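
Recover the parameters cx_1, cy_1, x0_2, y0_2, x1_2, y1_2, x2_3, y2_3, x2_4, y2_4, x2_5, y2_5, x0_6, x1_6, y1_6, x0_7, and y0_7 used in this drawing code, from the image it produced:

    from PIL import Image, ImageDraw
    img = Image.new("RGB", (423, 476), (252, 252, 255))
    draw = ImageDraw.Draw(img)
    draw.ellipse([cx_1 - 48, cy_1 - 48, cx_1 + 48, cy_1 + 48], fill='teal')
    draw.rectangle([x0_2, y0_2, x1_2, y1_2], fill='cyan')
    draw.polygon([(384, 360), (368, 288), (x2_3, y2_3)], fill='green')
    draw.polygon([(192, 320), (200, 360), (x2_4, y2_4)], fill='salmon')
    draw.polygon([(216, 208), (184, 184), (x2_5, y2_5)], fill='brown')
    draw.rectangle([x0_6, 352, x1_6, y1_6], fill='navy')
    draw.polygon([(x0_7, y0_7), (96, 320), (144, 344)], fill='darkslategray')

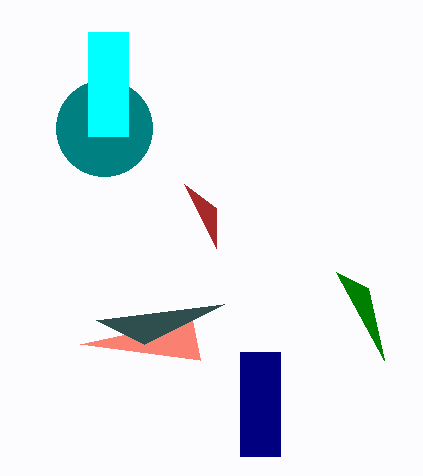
cx_1 = 104; cy_1 = 128; x0_2 = 88; y0_2 = 32; x1_2 = 128; y1_2 = 136; x2_3 = 336; y2_3 = 272; x2_4 = 80; y2_4 = 344; x2_5 = 216; y2_5 = 248; x0_6 = 240; x1_6 = 280; y1_6 = 456; x0_7 = 224; y0_7 = 304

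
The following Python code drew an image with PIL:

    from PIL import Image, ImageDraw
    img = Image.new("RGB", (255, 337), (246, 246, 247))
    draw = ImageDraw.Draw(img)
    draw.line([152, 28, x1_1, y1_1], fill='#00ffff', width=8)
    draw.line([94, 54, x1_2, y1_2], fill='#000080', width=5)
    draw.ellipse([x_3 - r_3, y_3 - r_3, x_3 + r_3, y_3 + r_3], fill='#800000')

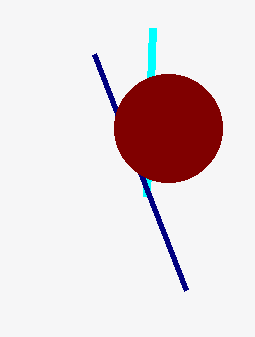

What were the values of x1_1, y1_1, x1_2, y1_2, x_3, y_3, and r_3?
x1_1 = 146
y1_1 = 196
x1_2 = 186
y1_2 = 290
x_3 = 168
y_3 = 128
r_3 = 54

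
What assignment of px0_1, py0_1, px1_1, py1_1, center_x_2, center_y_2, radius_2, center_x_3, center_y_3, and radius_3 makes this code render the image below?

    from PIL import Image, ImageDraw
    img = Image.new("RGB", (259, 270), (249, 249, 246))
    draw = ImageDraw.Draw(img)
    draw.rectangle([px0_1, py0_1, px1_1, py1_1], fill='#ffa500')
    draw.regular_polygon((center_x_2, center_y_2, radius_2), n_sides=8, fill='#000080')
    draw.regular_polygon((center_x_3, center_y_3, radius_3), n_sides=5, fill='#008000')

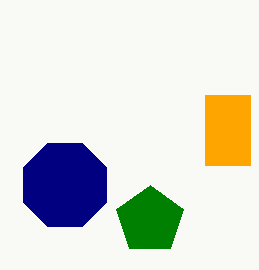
px0_1 = 205; py0_1 = 95; px1_1 = 250; py1_1 = 165; center_x_2 = 65; center_y_2 = 185; radius_2 = 45; center_x_3 = 150; center_y_3 = 220; radius_3 = 35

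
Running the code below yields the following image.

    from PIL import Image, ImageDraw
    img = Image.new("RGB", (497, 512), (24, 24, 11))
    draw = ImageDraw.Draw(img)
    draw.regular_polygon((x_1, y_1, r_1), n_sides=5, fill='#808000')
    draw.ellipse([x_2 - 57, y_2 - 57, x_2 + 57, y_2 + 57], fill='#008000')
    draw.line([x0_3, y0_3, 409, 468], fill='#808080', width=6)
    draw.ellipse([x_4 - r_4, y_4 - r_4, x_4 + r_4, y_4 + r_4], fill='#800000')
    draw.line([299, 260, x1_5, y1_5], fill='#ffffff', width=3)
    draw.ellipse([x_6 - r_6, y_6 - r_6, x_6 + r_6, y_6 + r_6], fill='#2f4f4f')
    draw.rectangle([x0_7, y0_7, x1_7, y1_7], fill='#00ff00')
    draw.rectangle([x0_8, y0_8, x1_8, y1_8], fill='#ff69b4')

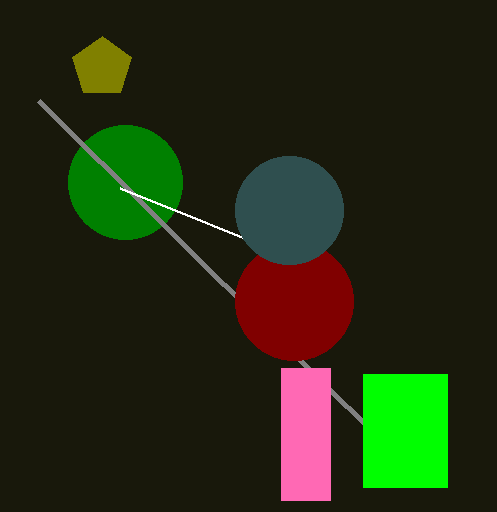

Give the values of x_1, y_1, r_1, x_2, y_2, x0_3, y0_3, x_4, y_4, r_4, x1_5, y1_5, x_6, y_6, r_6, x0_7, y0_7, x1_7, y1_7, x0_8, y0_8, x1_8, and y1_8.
x_1 = 102; y_1 = 67; r_1 = 31; x_2 = 125; y_2 = 182; x0_3 = 38; y0_3 = 100; x_4 = 294; y_4 = 301; r_4 = 59; x1_5 = 120; y1_5 = 188; x_6 = 289; y_6 = 210; r_6 = 54; x0_7 = 363; y0_7 = 374; x1_7 = 447; y1_7 = 487; x0_8 = 281; y0_8 = 368; x1_8 = 330; y1_8 = 500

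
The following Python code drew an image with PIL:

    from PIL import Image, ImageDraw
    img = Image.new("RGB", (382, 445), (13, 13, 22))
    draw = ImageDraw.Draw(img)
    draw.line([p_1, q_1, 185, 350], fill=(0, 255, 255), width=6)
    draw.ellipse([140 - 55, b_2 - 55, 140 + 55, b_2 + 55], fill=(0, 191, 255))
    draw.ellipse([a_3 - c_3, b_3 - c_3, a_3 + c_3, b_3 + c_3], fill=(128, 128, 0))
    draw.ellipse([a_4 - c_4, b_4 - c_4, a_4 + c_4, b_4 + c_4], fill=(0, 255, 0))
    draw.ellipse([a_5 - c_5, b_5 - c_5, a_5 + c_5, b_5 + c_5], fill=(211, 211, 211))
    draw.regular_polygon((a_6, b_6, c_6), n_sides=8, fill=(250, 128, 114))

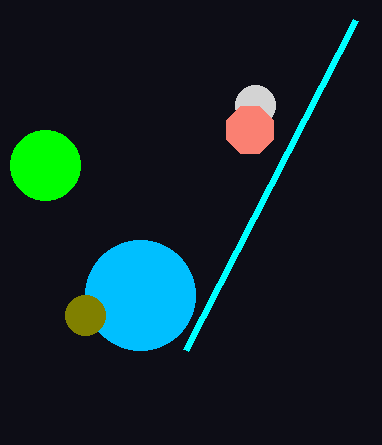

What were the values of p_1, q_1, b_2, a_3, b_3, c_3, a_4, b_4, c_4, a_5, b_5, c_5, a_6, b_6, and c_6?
p_1 = 355, q_1 = 20, b_2 = 295, a_3 = 85, b_3 = 315, c_3 = 20, a_4 = 45, b_4 = 165, c_4 = 35, a_5 = 255, b_5 = 105, c_5 = 20, a_6 = 250, b_6 = 130, c_6 = 25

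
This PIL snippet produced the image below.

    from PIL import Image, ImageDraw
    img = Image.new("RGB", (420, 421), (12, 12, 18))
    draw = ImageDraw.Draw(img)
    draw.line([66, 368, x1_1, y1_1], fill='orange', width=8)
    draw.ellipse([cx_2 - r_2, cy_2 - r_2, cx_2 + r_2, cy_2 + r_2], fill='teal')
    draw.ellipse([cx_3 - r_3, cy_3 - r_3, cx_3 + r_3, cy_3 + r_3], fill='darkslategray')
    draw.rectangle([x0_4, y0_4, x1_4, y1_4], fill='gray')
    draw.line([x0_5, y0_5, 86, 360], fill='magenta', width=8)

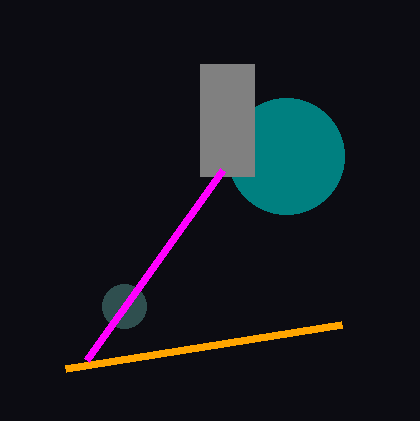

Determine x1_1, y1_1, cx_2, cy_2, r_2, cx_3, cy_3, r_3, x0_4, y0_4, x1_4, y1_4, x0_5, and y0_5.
x1_1 = 342, y1_1 = 324, cx_2 = 286, cy_2 = 156, r_2 = 58, cx_3 = 124, cy_3 = 306, r_3 = 22, x0_4 = 200, y0_4 = 64, x1_4 = 254, y1_4 = 176, x0_5 = 222, y0_5 = 170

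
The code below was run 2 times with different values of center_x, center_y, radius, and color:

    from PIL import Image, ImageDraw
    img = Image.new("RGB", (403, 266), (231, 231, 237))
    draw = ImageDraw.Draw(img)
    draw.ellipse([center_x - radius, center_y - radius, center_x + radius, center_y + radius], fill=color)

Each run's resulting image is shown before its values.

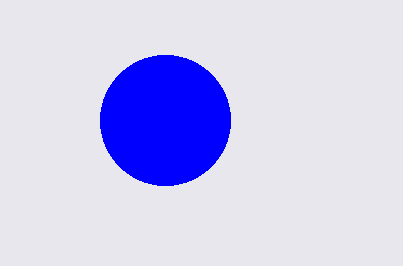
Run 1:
center_x = 165, center_y = 120, radius = 65, color = 'blue'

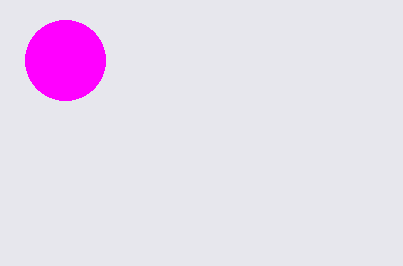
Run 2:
center_x = 65, center_y = 60, radius = 40, color = 'magenta'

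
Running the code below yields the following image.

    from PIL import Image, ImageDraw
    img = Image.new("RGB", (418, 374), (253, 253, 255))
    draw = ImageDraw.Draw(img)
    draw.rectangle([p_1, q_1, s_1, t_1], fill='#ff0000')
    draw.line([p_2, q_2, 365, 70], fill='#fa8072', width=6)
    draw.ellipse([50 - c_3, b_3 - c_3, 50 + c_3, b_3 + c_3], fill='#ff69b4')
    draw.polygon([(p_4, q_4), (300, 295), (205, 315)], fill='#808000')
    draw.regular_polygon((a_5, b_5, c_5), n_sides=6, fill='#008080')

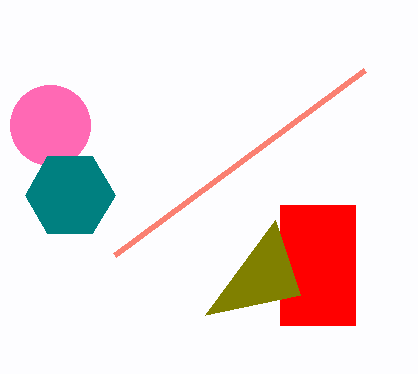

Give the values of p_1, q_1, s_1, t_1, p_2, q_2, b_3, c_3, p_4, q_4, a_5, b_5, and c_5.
p_1 = 280
q_1 = 205
s_1 = 355
t_1 = 325
p_2 = 115
q_2 = 255
b_3 = 125
c_3 = 40
p_4 = 275
q_4 = 220
a_5 = 70
b_5 = 195
c_5 = 45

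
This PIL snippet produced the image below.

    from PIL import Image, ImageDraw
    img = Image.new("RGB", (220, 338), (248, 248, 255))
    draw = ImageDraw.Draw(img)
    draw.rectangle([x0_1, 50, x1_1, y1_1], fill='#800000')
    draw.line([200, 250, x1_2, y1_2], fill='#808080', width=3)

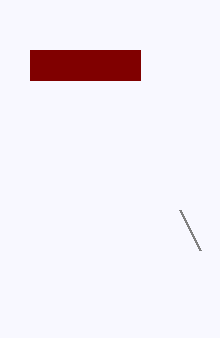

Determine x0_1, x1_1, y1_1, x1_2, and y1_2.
x0_1 = 30; x1_1 = 140; y1_1 = 80; x1_2 = 180; y1_2 = 210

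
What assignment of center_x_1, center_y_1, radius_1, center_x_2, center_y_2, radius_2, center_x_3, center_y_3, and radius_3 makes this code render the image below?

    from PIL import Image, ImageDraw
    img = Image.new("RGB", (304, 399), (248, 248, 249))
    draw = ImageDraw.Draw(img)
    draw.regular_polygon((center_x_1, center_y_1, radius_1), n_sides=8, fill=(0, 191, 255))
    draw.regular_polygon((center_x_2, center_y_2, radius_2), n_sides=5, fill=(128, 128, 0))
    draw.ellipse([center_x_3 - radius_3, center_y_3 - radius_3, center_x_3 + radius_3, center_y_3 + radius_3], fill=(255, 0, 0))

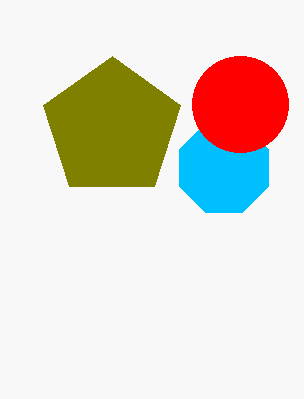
center_x_1 = 224, center_y_1 = 168, radius_1 = 48, center_x_2 = 112, center_y_2 = 128, radius_2 = 72, center_x_3 = 240, center_y_3 = 104, radius_3 = 48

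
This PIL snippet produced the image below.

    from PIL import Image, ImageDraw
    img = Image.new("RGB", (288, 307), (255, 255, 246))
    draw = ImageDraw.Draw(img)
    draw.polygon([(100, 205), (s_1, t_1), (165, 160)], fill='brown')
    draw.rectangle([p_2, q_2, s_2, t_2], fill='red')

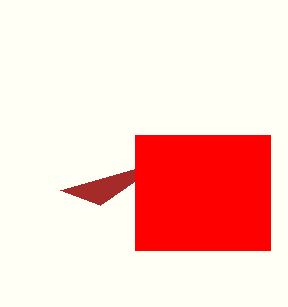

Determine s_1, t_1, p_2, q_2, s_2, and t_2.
s_1 = 60, t_1 = 190, p_2 = 135, q_2 = 135, s_2 = 270, t_2 = 250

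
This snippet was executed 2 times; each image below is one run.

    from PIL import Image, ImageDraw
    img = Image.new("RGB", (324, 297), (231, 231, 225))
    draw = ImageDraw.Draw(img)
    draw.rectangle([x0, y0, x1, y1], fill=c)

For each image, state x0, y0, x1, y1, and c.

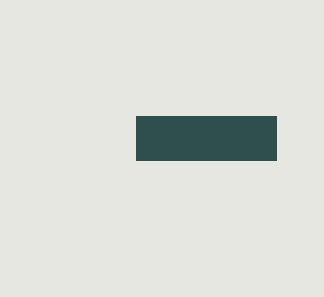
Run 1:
x0 = 136, y0 = 116, x1 = 276, y1 = 160, c = 'darkslategray'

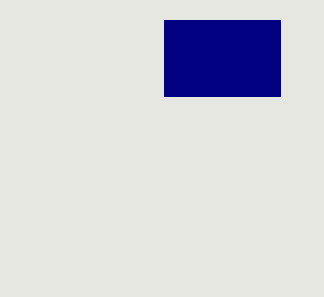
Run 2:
x0 = 164, y0 = 20, x1 = 280, y1 = 96, c = 'navy'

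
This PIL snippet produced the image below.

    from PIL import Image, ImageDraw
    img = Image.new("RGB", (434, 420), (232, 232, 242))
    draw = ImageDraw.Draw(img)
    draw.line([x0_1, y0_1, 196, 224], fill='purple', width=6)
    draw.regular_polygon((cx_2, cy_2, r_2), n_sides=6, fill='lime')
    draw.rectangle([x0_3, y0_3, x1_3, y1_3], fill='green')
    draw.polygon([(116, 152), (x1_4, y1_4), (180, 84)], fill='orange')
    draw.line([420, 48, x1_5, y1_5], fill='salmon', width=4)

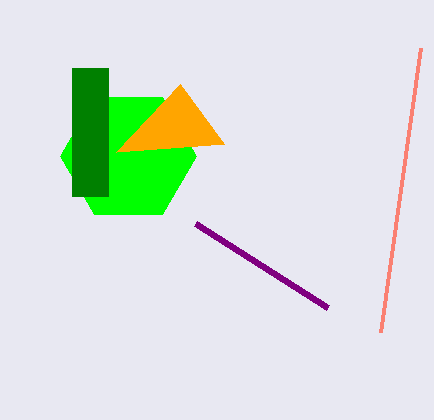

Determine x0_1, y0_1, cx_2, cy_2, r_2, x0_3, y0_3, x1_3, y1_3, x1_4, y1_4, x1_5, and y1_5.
x0_1 = 328
y0_1 = 308
cx_2 = 128
cy_2 = 156
r_2 = 68
x0_3 = 72
y0_3 = 68
x1_3 = 108
y1_3 = 196
x1_4 = 224
y1_4 = 144
x1_5 = 380
y1_5 = 332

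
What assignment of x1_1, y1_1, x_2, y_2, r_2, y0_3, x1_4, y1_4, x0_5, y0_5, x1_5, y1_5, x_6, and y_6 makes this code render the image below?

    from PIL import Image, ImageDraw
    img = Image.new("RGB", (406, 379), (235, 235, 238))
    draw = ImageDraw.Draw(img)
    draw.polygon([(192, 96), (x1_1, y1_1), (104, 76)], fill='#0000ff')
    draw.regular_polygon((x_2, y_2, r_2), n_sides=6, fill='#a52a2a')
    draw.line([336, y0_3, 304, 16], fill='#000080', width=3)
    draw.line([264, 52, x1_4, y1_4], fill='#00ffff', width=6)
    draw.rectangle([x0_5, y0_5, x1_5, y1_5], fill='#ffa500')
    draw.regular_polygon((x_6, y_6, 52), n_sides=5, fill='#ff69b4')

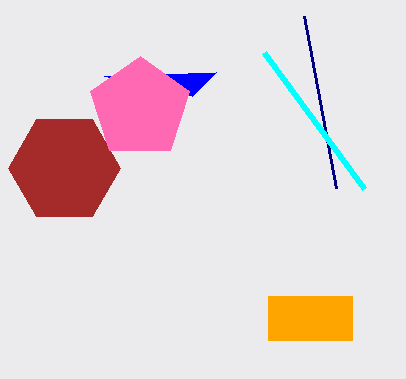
x1_1 = 216, y1_1 = 72, x_2 = 64, y_2 = 168, r_2 = 56, y0_3 = 188, x1_4 = 364, y1_4 = 188, x0_5 = 268, y0_5 = 296, x1_5 = 352, y1_5 = 340, x_6 = 140, y_6 = 108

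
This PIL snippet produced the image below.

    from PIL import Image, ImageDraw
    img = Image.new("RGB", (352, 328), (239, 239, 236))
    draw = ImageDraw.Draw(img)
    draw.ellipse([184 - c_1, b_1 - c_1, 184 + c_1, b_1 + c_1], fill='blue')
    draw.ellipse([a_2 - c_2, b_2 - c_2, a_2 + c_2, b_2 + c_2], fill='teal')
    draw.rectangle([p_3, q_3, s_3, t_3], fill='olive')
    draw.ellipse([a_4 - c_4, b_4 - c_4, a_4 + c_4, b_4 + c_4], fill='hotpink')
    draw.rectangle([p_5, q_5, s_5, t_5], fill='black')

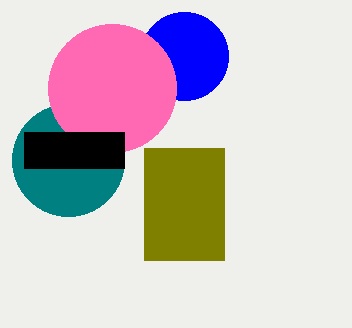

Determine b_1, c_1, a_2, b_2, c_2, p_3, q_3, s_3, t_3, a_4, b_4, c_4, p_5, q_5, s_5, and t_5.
b_1 = 56
c_1 = 44
a_2 = 68
b_2 = 160
c_2 = 56
p_3 = 144
q_3 = 148
s_3 = 224
t_3 = 260
a_4 = 112
b_4 = 88
c_4 = 64
p_5 = 24
q_5 = 132
s_5 = 124
t_5 = 168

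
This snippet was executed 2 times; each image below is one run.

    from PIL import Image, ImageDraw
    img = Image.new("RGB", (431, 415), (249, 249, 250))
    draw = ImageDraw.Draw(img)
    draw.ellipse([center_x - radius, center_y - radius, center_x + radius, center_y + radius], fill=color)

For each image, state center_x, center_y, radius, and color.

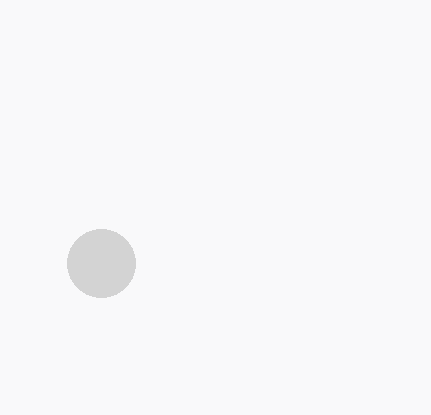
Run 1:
center_x = 101
center_y = 263
radius = 34
color = 'lightgray'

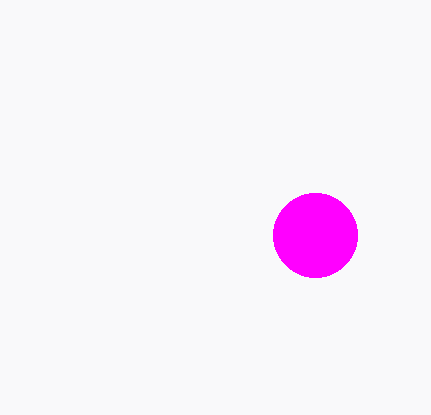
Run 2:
center_x = 315, center_y = 235, radius = 42, color = 'magenta'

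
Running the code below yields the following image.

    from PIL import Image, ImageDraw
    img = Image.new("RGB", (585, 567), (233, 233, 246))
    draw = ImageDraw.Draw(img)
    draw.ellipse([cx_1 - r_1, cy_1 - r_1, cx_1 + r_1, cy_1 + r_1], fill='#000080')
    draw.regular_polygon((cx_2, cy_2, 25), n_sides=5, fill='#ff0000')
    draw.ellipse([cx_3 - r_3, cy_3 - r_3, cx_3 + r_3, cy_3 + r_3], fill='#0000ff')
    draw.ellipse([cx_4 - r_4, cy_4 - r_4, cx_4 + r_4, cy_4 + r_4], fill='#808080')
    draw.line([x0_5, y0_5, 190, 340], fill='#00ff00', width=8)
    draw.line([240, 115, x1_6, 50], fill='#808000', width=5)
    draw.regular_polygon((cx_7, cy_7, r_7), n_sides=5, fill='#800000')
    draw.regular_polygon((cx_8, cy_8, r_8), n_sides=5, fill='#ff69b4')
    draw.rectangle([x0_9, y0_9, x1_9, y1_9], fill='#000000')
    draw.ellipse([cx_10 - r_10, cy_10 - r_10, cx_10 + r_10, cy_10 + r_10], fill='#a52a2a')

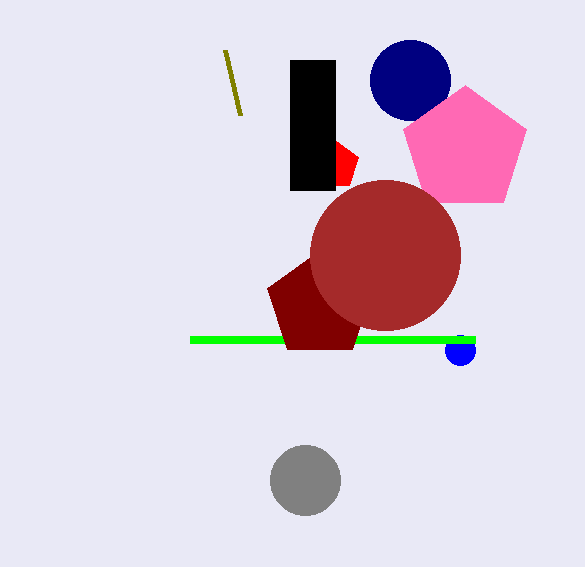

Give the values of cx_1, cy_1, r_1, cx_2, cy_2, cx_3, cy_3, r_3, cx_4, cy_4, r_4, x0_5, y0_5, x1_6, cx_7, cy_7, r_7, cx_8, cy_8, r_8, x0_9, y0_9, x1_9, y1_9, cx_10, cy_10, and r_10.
cx_1 = 410, cy_1 = 80, r_1 = 40, cx_2 = 335, cy_2 = 165, cx_3 = 460, cy_3 = 350, r_3 = 15, cx_4 = 305, cy_4 = 480, r_4 = 35, x0_5 = 475, y0_5 = 340, x1_6 = 225, cx_7 = 320, cy_7 = 305, r_7 = 55, cx_8 = 465, cy_8 = 150, r_8 = 65, x0_9 = 290, y0_9 = 60, x1_9 = 335, y1_9 = 190, cx_10 = 385, cy_10 = 255, r_10 = 75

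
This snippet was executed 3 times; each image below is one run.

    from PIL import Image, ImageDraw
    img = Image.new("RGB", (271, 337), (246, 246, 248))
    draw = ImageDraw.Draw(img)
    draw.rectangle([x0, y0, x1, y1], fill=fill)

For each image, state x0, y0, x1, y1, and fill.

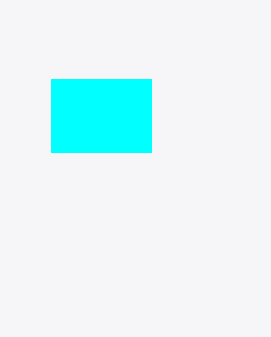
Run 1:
x0 = 51; y0 = 79; x1 = 151; y1 = 152; fill = 'cyan'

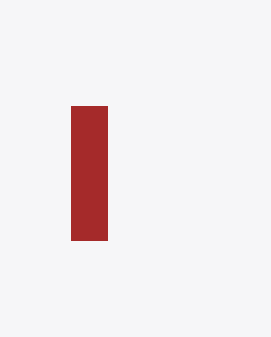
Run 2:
x0 = 71; y0 = 106; x1 = 107; y1 = 240; fill = 'brown'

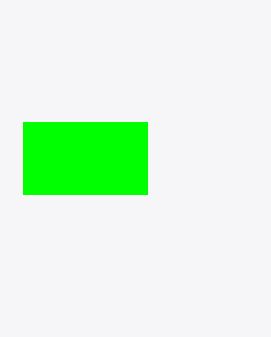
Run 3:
x0 = 23, y0 = 122, x1 = 147, y1 = 194, fill = 'lime'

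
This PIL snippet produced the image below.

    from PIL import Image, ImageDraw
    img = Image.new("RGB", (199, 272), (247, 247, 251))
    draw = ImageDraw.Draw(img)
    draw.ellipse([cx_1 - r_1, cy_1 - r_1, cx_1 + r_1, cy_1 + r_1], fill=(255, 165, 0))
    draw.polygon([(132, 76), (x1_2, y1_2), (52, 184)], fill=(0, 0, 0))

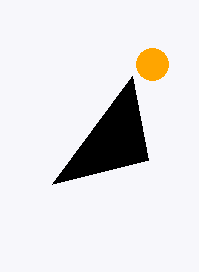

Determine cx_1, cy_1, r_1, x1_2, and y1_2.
cx_1 = 152
cy_1 = 64
r_1 = 16
x1_2 = 148
y1_2 = 160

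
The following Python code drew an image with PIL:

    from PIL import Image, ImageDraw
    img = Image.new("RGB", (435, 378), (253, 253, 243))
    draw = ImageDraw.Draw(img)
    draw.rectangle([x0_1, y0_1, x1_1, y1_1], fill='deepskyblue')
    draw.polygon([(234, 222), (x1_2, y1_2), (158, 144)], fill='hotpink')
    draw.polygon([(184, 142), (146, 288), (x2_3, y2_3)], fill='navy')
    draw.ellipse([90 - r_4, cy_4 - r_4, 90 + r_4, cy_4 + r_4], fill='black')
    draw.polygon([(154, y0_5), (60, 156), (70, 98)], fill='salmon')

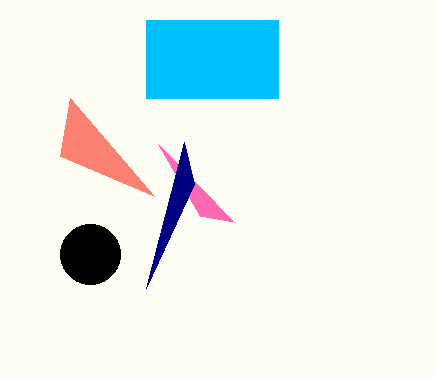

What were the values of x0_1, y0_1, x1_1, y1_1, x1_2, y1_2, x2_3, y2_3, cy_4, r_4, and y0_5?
x0_1 = 146; y0_1 = 20; x1_1 = 278; y1_1 = 98; x1_2 = 200; y1_2 = 216; x2_3 = 194; y2_3 = 184; cy_4 = 254; r_4 = 30; y0_5 = 196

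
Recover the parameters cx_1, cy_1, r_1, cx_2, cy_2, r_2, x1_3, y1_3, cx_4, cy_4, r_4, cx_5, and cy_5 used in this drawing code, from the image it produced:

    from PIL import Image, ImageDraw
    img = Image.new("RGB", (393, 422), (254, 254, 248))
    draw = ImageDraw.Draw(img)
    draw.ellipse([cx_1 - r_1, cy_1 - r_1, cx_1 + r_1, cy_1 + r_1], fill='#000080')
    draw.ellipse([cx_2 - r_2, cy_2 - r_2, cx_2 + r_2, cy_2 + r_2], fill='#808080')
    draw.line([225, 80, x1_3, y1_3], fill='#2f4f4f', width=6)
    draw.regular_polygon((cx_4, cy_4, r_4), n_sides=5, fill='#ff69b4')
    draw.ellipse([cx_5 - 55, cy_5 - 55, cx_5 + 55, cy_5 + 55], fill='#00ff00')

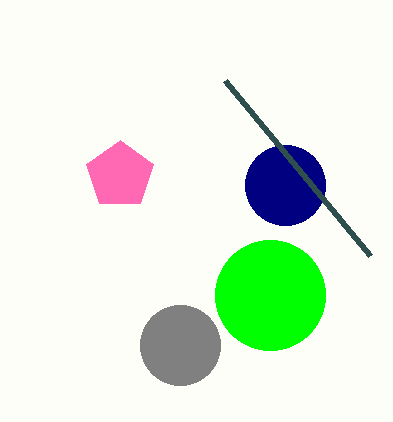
cx_1 = 285
cy_1 = 185
r_1 = 40
cx_2 = 180
cy_2 = 345
r_2 = 40
x1_3 = 370
y1_3 = 255
cx_4 = 120
cy_4 = 175
r_4 = 35
cx_5 = 270
cy_5 = 295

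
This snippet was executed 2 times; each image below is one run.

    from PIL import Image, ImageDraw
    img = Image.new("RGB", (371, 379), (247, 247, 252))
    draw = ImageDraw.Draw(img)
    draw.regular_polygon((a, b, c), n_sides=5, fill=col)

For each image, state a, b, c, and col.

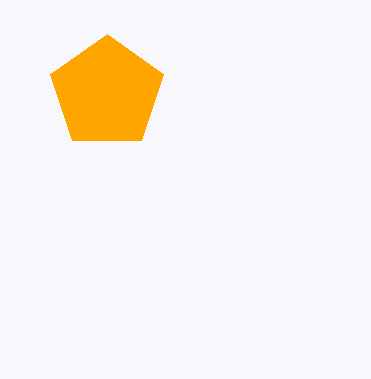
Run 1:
a = 107
b = 93
c = 59
col = 'orange'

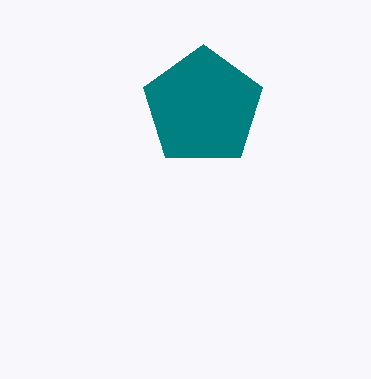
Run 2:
a = 203; b = 107; c = 63; col = 'teal'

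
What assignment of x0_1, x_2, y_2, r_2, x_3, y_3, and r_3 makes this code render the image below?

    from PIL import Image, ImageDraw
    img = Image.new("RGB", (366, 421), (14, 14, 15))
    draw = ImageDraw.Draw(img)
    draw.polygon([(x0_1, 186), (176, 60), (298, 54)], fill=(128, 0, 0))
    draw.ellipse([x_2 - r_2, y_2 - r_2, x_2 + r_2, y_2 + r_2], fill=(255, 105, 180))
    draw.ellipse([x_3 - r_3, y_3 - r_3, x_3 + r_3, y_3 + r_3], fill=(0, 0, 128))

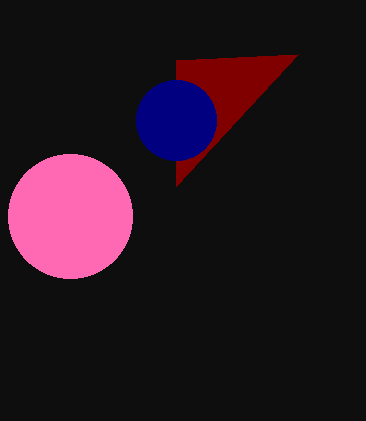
x0_1 = 176
x_2 = 70
y_2 = 216
r_2 = 62
x_3 = 176
y_3 = 120
r_3 = 40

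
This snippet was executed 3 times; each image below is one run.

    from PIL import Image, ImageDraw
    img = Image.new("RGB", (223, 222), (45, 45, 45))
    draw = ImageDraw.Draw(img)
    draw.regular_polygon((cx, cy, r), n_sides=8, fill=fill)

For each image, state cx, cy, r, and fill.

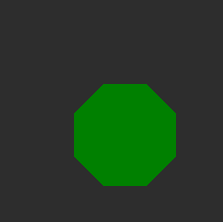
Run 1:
cx = 125; cy = 135; r = 55; fill = 'green'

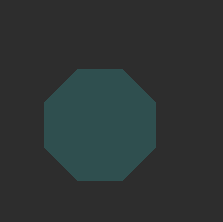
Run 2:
cx = 100
cy = 125
r = 60
fill = 'darkslategray'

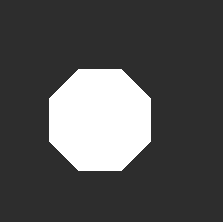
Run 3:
cx = 100
cy = 120
r = 55
fill = 'white'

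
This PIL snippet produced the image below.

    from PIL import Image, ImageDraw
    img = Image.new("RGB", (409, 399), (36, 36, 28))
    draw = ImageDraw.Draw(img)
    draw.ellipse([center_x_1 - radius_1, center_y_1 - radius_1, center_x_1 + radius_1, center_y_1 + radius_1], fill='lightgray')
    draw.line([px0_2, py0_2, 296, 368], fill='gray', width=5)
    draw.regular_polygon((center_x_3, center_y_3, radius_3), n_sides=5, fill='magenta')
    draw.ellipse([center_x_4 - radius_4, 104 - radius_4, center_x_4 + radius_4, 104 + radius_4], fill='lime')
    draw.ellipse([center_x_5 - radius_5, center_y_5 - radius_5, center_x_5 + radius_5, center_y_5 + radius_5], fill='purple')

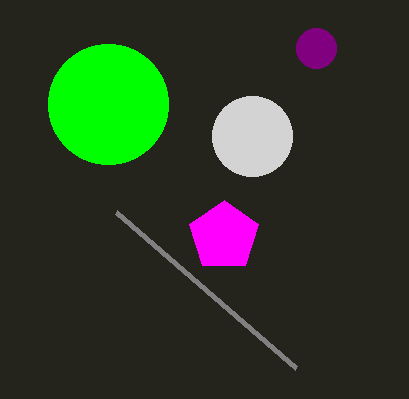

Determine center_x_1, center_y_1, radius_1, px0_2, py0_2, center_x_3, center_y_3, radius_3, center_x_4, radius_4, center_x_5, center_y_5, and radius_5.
center_x_1 = 252, center_y_1 = 136, radius_1 = 40, px0_2 = 116, py0_2 = 212, center_x_3 = 224, center_y_3 = 236, radius_3 = 36, center_x_4 = 108, radius_4 = 60, center_x_5 = 316, center_y_5 = 48, radius_5 = 20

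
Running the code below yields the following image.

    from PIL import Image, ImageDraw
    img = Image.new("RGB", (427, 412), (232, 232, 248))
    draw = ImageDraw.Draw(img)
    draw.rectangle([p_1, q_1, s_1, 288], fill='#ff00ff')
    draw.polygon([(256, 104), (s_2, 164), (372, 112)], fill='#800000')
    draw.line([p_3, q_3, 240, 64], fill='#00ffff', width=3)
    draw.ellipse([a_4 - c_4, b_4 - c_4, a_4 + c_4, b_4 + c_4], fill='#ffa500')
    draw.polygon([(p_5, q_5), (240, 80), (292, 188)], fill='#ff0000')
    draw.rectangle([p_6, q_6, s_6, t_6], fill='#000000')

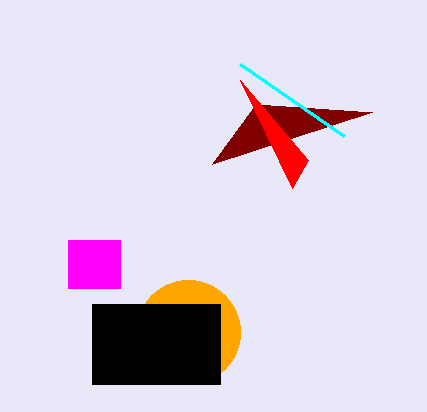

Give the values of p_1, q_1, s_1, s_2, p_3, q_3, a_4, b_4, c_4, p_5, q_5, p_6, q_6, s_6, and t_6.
p_1 = 68; q_1 = 240; s_1 = 120; s_2 = 212; p_3 = 344; q_3 = 136; a_4 = 188; b_4 = 332; c_4 = 52; p_5 = 308; q_5 = 160; p_6 = 92; q_6 = 304; s_6 = 220; t_6 = 384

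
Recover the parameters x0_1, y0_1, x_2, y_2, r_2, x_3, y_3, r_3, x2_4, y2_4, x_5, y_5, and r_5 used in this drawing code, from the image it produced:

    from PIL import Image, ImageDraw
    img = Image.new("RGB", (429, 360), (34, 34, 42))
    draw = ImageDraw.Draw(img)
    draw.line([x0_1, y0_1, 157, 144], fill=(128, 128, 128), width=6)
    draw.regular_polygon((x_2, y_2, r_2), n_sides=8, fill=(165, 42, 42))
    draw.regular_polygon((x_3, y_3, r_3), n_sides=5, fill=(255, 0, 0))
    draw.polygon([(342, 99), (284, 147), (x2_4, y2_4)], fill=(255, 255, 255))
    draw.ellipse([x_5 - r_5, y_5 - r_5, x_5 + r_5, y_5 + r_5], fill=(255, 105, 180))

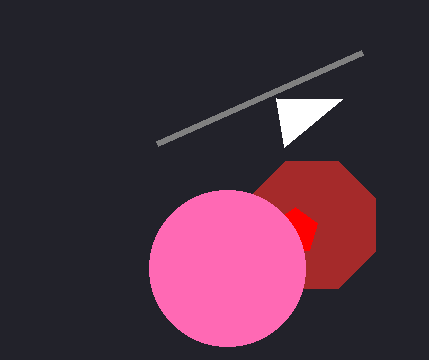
x0_1 = 362, y0_1 = 53, x_2 = 312, y_2 = 225, r_2 = 69, x_3 = 295, y_3 = 231, r_3 = 24, x2_4 = 276, y2_4 = 98, x_5 = 227, y_5 = 268, r_5 = 78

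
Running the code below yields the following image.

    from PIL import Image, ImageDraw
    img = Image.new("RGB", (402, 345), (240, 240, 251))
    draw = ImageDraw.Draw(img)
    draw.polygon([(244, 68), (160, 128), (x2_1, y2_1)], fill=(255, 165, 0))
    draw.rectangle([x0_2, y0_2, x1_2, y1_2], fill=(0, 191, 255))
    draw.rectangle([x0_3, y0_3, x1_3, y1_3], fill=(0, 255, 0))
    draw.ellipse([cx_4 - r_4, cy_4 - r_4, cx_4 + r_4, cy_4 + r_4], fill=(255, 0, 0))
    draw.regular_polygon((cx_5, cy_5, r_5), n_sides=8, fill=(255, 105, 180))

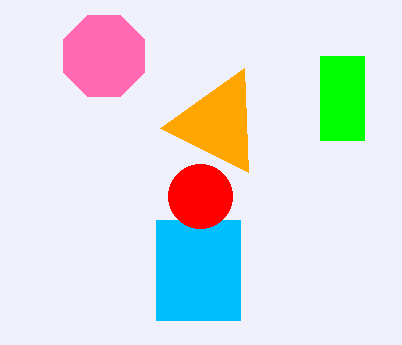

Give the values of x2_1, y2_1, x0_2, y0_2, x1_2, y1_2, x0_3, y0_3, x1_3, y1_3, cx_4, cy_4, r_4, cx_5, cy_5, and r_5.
x2_1 = 248, y2_1 = 172, x0_2 = 156, y0_2 = 220, x1_2 = 240, y1_2 = 320, x0_3 = 320, y0_3 = 56, x1_3 = 364, y1_3 = 140, cx_4 = 200, cy_4 = 196, r_4 = 32, cx_5 = 104, cy_5 = 56, r_5 = 44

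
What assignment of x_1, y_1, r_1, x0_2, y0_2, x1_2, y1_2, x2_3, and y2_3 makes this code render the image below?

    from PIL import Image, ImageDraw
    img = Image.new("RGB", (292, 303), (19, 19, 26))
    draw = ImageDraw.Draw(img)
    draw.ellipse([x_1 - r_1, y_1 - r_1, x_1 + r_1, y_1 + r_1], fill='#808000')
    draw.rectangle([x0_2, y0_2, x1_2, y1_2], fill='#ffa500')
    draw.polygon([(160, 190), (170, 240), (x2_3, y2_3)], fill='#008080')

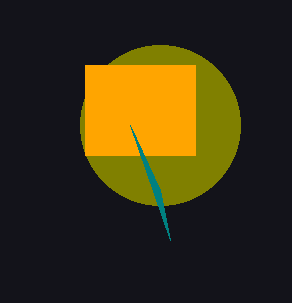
x_1 = 160; y_1 = 125; r_1 = 80; x0_2 = 85; y0_2 = 65; x1_2 = 195; y1_2 = 155; x2_3 = 130; y2_3 = 125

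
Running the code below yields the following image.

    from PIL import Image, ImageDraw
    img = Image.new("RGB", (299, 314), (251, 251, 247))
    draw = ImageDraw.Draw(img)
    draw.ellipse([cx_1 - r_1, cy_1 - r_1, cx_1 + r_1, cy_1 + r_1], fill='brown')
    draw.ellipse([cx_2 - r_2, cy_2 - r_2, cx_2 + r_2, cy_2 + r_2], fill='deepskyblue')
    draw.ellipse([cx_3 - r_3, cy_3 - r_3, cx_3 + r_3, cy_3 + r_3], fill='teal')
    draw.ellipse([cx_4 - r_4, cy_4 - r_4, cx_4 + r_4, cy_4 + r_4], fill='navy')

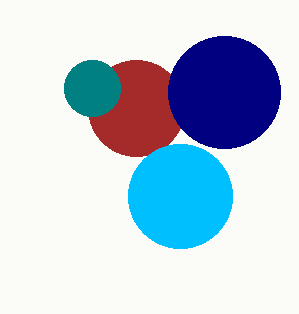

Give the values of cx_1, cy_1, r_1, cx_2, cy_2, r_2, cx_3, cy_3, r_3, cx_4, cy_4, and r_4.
cx_1 = 136; cy_1 = 108; r_1 = 48; cx_2 = 180; cy_2 = 196; r_2 = 52; cx_3 = 92; cy_3 = 88; r_3 = 28; cx_4 = 224; cy_4 = 92; r_4 = 56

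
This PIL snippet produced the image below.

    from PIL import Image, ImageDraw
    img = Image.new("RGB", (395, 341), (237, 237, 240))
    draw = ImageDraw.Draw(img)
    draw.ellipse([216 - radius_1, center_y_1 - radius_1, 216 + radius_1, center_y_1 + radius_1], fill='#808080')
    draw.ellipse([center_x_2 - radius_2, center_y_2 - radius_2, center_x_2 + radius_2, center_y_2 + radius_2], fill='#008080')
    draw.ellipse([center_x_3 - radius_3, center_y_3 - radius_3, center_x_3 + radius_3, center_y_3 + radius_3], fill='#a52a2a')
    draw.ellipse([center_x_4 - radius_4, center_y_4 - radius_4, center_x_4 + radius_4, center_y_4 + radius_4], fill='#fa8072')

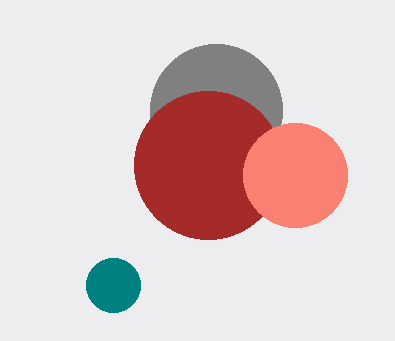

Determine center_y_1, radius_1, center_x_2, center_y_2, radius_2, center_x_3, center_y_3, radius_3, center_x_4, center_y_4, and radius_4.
center_y_1 = 110
radius_1 = 66
center_x_2 = 113
center_y_2 = 285
radius_2 = 27
center_x_3 = 208
center_y_3 = 165
radius_3 = 74
center_x_4 = 295
center_y_4 = 175
radius_4 = 52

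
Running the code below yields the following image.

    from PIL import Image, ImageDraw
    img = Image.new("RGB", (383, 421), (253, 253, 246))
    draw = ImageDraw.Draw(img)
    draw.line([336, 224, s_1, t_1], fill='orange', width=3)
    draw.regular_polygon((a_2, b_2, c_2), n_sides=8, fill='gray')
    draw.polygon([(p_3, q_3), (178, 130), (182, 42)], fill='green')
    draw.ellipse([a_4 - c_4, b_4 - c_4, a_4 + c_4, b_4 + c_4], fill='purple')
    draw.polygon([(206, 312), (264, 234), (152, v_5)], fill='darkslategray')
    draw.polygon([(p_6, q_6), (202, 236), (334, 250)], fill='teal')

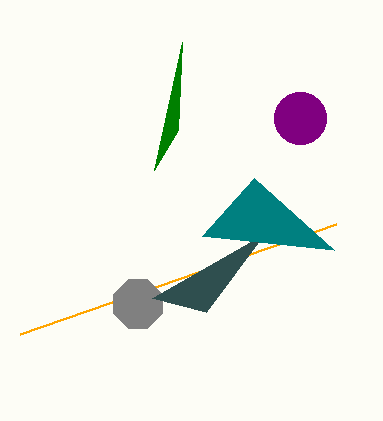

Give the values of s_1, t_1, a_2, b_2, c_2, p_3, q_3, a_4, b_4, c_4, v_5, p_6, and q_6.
s_1 = 20; t_1 = 334; a_2 = 138; b_2 = 304; c_2 = 26; p_3 = 154; q_3 = 170; a_4 = 300; b_4 = 118; c_4 = 26; v_5 = 298; p_6 = 254; q_6 = 178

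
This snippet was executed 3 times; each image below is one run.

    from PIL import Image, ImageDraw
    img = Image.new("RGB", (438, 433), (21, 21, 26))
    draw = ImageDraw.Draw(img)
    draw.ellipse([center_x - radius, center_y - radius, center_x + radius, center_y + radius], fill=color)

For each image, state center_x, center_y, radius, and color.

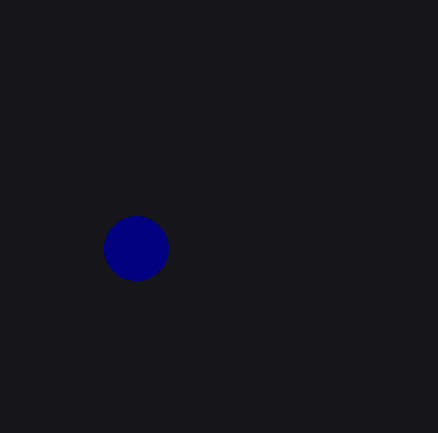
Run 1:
center_x = 136; center_y = 248; radius = 32; color = 'navy'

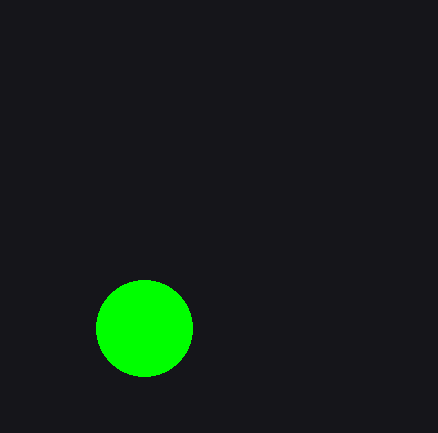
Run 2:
center_x = 144
center_y = 328
radius = 48
color = 'lime'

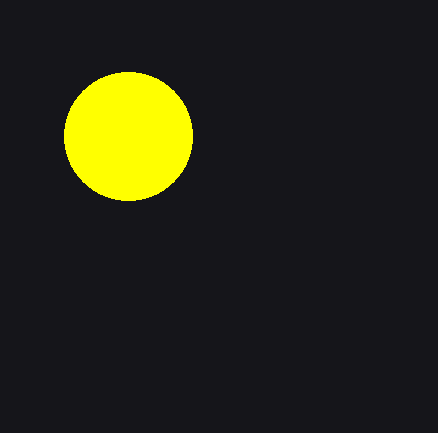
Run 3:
center_x = 128; center_y = 136; radius = 64; color = 'yellow'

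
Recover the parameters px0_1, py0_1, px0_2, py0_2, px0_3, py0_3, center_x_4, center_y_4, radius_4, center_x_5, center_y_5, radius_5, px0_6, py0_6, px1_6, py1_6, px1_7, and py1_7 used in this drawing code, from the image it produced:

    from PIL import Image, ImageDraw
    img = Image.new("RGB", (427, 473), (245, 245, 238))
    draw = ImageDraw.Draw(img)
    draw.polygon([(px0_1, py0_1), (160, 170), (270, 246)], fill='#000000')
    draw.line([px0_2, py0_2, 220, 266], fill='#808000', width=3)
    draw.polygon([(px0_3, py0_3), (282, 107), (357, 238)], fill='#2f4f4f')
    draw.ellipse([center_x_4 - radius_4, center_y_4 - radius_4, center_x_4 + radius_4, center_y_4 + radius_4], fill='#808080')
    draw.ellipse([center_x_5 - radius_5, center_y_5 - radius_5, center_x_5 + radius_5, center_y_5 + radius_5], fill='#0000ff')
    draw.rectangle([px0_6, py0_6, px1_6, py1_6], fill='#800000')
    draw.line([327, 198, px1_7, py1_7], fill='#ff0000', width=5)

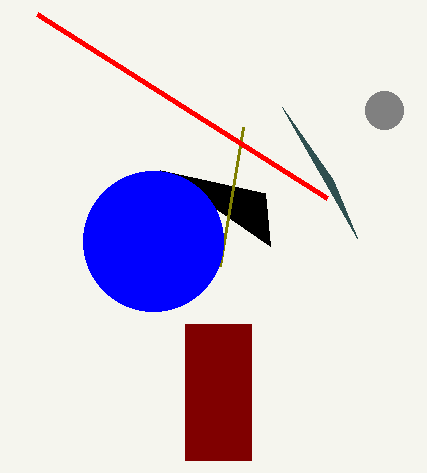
px0_1 = 265; py0_1 = 193; px0_2 = 243; py0_2 = 127; px0_3 = 333; py0_3 = 180; center_x_4 = 384; center_y_4 = 110; radius_4 = 19; center_x_5 = 153; center_y_5 = 241; radius_5 = 70; px0_6 = 185; py0_6 = 324; px1_6 = 251; py1_6 = 460; px1_7 = 37; py1_7 = 14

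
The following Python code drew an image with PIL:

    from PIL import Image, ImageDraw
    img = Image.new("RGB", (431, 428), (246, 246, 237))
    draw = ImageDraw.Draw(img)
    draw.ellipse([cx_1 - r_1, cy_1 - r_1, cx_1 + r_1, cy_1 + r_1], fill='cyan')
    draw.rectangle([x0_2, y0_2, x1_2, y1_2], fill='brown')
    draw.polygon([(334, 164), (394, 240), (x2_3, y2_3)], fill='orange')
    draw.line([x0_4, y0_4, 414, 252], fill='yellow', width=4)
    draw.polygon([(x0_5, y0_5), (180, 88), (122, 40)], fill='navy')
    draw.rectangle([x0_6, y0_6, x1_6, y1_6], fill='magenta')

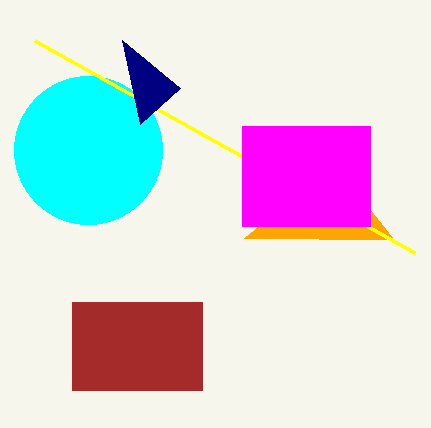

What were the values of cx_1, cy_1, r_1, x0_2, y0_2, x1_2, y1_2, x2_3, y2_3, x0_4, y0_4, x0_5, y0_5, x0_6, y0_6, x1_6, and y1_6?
cx_1 = 88, cy_1 = 150, r_1 = 74, x0_2 = 72, y0_2 = 302, x1_2 = 202, y1_2 = 390, x2_3 = 244, y2_3 = 238, x0_4 = 34, y0_4 = 40, x0_5 = 140, y0_5 = 124, x0_6 = 242, y0_6 = 126, x1_6 = 370, y1_6 = 226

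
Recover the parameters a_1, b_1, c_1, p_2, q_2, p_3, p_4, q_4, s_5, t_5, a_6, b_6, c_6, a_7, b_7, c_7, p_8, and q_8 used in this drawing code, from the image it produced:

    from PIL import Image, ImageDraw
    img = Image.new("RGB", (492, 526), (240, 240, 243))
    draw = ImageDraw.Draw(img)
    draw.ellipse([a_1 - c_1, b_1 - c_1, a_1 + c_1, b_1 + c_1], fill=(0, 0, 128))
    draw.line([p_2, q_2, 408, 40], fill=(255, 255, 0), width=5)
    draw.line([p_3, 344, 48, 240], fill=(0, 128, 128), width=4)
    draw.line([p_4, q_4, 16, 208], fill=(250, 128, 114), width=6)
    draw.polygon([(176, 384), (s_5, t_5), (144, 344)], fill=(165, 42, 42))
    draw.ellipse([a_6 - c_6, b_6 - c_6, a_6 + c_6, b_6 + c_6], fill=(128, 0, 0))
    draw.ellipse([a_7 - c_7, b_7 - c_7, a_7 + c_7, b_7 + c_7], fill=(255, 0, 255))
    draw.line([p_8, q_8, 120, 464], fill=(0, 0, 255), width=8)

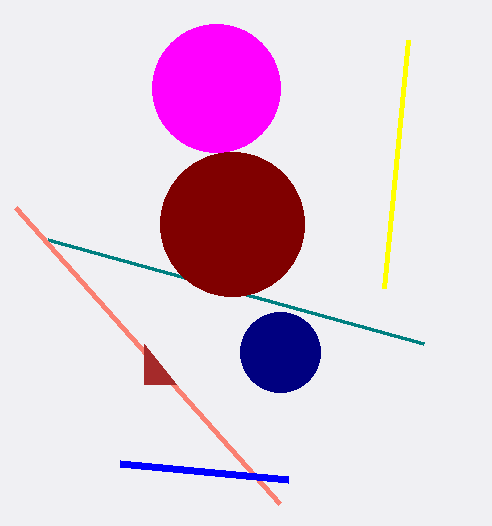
a_1 = 280; b_1 = 352; c_1 = 40; p_2 = 384; q_2 = 288; p_3 = 424; p_4 = 280; q_4 = 504; s_5 = 144; t_5 = 384; a_6 = 232; b_6 = 224; c_6 = 72; a_7 = 216; b_7 = 88; c_7 = 64; p_8 = 288; q_8 = 480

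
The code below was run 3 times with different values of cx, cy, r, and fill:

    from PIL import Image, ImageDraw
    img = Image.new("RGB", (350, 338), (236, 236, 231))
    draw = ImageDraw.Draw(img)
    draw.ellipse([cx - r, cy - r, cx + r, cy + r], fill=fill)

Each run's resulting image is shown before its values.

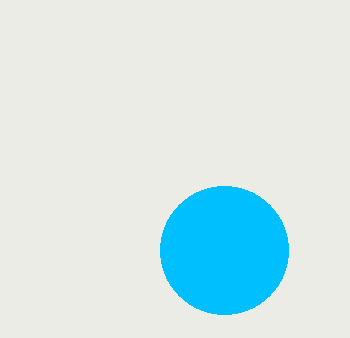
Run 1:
cx = 224, cy = 250, r = 64, fill = 'deepskyblue'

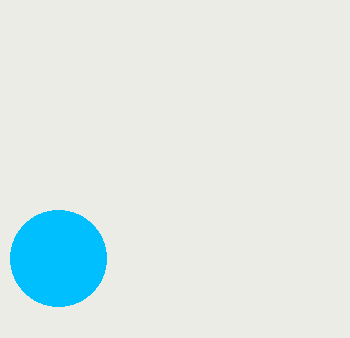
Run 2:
cx = 58
cy = 258
r = 48
fill = 'deepskyblue'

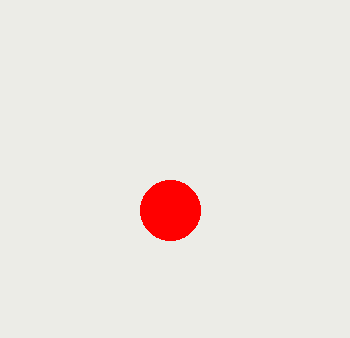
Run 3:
cx = 170; cy = 210; r = 30; fill = 'red'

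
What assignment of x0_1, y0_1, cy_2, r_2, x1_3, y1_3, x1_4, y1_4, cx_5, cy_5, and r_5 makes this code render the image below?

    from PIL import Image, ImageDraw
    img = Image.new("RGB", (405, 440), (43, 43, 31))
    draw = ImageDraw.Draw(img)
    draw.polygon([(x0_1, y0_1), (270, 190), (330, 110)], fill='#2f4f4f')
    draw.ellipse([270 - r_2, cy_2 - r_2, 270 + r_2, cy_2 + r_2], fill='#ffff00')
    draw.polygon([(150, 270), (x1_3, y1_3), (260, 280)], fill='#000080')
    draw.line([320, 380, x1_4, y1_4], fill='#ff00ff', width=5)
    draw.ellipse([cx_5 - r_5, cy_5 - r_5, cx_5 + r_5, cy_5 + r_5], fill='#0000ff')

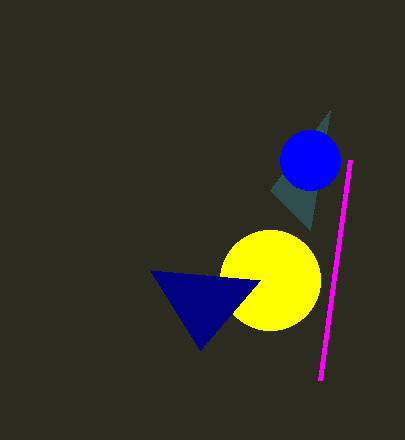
x0_1 = 310
y0_1 = 230
cy_2 = 280
r_2 = 50
x1_3 = 200
y1_3 = 350
x1_4 = 350
y1_4 = 160
cx_5 = 310
cy_5 = 160
r_5 = 30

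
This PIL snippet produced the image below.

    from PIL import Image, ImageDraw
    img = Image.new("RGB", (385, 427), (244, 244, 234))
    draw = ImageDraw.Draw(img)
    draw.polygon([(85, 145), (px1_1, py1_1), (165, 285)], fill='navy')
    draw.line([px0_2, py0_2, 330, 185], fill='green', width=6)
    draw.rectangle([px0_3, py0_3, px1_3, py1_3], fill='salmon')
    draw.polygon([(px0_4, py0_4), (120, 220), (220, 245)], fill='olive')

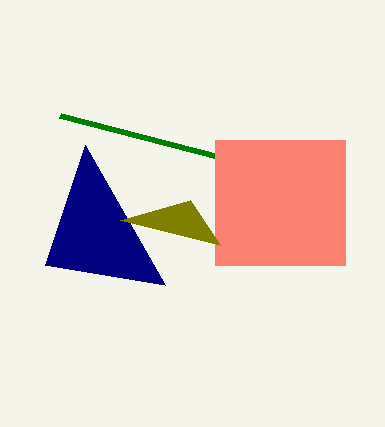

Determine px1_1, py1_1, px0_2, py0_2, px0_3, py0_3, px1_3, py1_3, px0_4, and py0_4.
px1_1 = 45, py1_1 = 265, px0_2 = 60, py0_2 = 115, px0_3 = 215, py0_3 = 140, px1_3 = 345, py1_3 = 265, px0_4 = 190, py0_4 = 200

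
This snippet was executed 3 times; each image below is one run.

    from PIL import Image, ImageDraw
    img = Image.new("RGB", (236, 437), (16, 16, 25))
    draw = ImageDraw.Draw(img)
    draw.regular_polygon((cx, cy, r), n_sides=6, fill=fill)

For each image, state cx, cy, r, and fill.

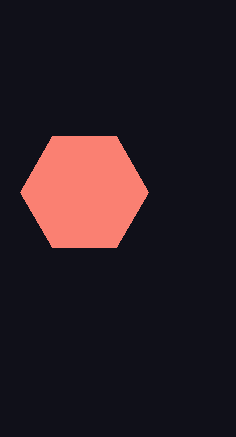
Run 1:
cx = 84, cy = 192, r = 64, fill = 'salmon'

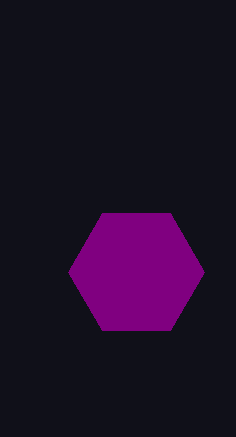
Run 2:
cx = 136, cy = 272, r = 68, fill = 'purple'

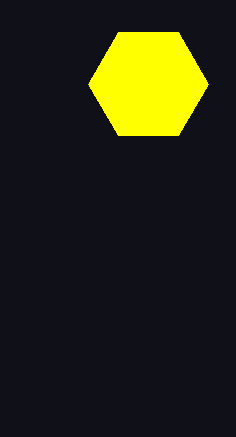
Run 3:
cx = 148, cy = 84, r = 60, fill = 'yellow'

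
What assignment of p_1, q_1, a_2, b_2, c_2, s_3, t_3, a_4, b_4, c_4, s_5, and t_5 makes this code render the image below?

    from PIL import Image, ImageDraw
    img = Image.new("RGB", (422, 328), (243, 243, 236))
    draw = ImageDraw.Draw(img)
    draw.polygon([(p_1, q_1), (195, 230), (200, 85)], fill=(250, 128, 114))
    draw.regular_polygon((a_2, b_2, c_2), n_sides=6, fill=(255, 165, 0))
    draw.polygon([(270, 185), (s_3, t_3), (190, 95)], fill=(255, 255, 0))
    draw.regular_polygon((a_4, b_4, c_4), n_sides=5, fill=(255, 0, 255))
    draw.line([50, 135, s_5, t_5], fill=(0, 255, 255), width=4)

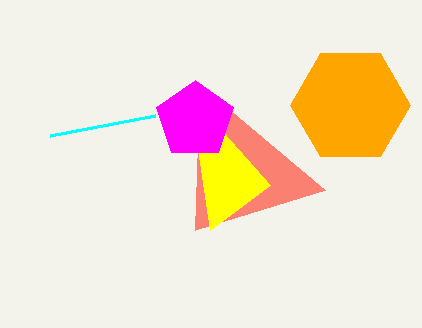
p_1 = 325
q_1 = 190
a_2 = 350
b_2 = 105
c_2 = 60
s_3 = 210
t_3 = 230
a_4 = 195
b_4 = 120
c_4 = 40
s_5 = 155
t_5 = 115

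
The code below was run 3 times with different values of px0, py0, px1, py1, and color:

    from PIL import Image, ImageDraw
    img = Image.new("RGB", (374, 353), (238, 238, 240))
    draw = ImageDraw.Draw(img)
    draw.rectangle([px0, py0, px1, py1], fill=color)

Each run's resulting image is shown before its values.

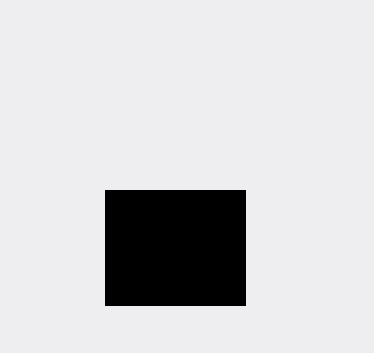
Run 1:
px0 = 105; py0 = 190; px1 = 245; py1 = 305; color = 'black'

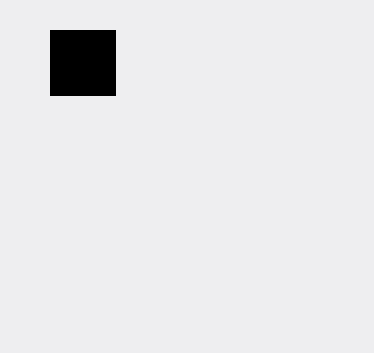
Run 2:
px0 = 50
py0 = 30
px1 = 115
py1 = 95
color = 'black'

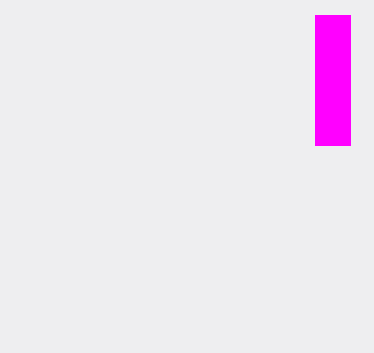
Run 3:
px0 = 315, py0 = 15, px1 = 350, py1 = 145, color = 'magenta'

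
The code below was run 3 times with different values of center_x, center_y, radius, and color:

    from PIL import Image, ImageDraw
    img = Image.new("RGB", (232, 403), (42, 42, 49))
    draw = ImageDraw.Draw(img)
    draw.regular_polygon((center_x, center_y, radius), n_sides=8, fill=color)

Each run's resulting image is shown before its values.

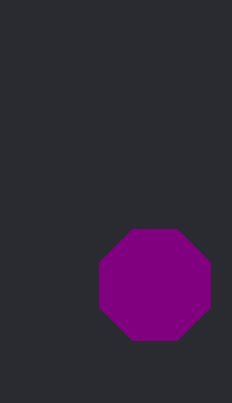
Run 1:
center_x = 155, center_y = 285, radius = 60, color = 'purple'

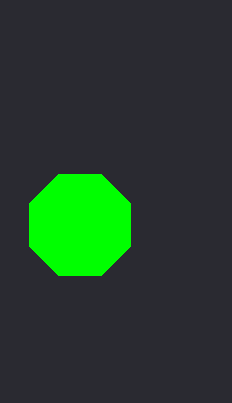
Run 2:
center_x = 80
center_y = 225
radius = 55
color = 'lime'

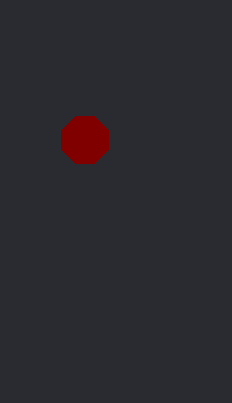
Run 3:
center_x = 85, center_y = 140, radius = 25, color = 'maroon'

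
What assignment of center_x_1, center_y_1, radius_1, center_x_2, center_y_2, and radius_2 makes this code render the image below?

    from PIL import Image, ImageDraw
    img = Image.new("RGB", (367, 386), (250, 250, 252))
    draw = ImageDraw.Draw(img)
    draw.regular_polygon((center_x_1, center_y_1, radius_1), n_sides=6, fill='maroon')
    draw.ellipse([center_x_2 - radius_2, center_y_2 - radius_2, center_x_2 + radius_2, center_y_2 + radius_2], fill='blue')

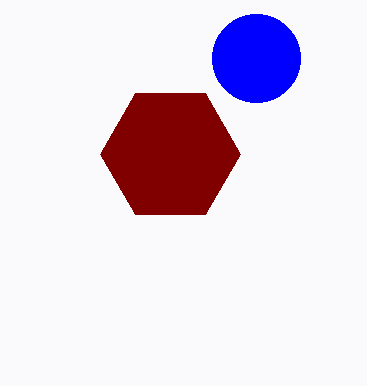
center_x_1 = 170, center_y_1 = 154, radius_1 = 70, center_x_2 = 256, center_y_2 = 58, radius_2 = 44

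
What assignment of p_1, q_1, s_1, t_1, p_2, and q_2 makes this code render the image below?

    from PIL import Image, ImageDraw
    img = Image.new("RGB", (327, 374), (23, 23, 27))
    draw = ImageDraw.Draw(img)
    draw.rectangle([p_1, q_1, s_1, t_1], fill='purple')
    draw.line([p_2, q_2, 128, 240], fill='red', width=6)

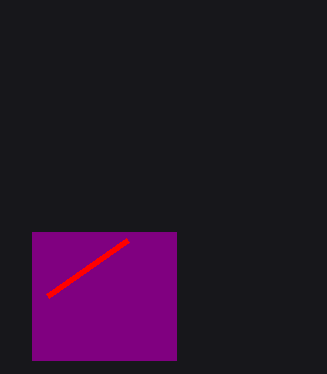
p_1 = 32
q_1 = 232
s_1 = 176
t_1 = 360
p_2 = 48
q_2 = 296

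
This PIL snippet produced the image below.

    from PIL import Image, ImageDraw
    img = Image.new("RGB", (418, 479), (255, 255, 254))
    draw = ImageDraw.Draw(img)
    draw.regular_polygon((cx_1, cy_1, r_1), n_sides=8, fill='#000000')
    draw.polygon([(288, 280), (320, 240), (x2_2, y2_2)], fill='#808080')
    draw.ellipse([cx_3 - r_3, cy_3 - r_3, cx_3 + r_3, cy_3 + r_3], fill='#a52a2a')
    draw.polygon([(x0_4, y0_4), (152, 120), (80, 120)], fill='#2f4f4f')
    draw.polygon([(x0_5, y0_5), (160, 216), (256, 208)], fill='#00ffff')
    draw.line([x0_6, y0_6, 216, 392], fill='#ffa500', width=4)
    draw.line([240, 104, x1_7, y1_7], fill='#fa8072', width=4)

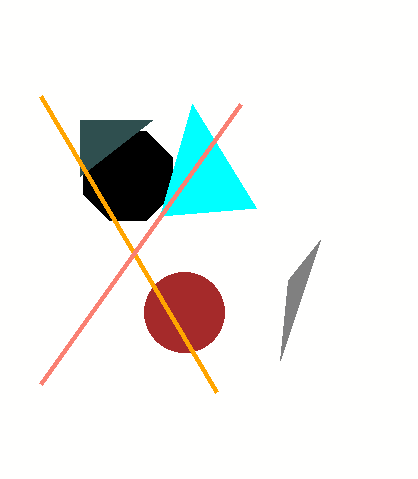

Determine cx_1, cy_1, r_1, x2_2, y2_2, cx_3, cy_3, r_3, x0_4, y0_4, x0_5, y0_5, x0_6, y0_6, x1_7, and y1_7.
cx_1 = 128, cy_1 = 176, r_1 = 48, x2_2 = 280, y2_2 = 360, cx_3 = 184, cy_3 = 312, r_3 = 40, x0_4 = 80, y0_4 = 176, x0_5 = 192, y0_5 = 104, x0_6 = 40, y0_6 = 96, x1_7 = 40, y1_7 = 384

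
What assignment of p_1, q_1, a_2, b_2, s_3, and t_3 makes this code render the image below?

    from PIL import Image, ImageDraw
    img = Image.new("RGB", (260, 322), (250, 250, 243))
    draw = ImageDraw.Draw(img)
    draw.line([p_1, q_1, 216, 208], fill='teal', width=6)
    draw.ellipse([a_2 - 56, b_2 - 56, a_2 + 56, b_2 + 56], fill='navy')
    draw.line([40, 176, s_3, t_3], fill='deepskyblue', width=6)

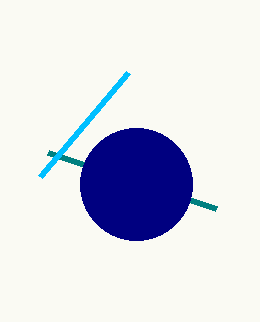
p_1 = 48, q_1 = 152, a_2 = 136, b_2 = 184, s_3 = 128, t_3 = 72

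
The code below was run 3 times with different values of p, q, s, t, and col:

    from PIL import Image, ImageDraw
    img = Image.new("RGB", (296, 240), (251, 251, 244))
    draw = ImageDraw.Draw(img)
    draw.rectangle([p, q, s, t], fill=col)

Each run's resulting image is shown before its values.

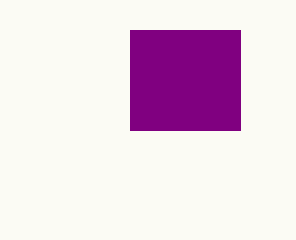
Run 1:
p = 130
q = 30
s = 240
t = 130
col = 'purple'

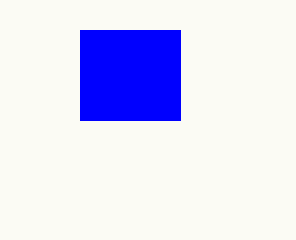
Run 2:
p = 80
q = 30
s = 180
t = 120
col = 'blue'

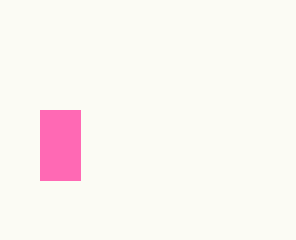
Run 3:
p = 40
q = 110
s = 80
t = 180
col = 'hotpink'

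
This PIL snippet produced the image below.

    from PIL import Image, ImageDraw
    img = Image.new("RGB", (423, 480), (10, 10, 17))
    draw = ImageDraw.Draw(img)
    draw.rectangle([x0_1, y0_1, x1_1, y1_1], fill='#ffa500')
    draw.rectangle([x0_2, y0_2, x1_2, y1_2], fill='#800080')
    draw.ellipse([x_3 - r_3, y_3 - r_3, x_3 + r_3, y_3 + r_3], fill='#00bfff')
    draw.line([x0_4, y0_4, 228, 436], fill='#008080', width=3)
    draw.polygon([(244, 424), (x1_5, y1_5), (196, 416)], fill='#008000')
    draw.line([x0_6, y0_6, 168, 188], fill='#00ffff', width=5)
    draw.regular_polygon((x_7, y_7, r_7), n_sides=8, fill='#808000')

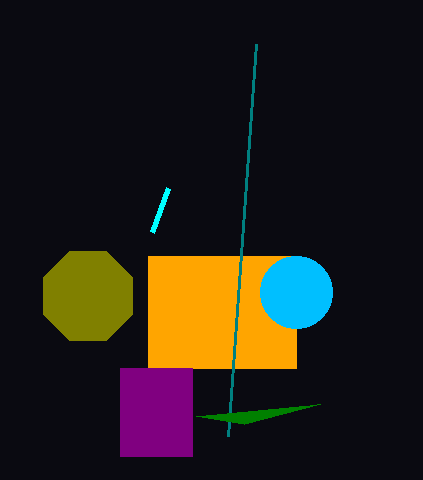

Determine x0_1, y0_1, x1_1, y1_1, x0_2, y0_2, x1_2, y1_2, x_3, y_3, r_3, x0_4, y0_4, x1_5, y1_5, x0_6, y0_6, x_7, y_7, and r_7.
x0_1 = 148
y0_1 = 256
x1_1 = 296
y1_1 = 368
x0_2 = 120
y0_2 = 368
x1_2 = 192
y1_2 = 456
x_3 = 296
y_3 = 292
r_3 = 36
x0_4 = 256
y0_4 = 44
x1_5 = 320
y1_5 = 404
x0_6 = 152
y0_6 = 232
x_7 = 88
y_7 = 296
r_7 = 48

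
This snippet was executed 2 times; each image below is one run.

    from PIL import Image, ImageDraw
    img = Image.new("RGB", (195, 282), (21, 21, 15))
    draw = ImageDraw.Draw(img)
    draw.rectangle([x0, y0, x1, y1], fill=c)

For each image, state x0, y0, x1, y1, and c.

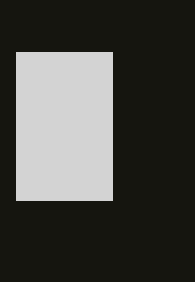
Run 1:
x0 = 16, y0 = 52, x1 = 112, y1 = 200, c = 'lightgray'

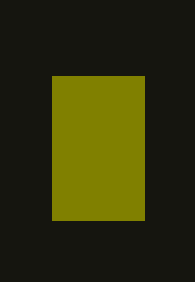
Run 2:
x0 = 52, y0 = 76, x1 = 144, y1 = 220, c = 'olive'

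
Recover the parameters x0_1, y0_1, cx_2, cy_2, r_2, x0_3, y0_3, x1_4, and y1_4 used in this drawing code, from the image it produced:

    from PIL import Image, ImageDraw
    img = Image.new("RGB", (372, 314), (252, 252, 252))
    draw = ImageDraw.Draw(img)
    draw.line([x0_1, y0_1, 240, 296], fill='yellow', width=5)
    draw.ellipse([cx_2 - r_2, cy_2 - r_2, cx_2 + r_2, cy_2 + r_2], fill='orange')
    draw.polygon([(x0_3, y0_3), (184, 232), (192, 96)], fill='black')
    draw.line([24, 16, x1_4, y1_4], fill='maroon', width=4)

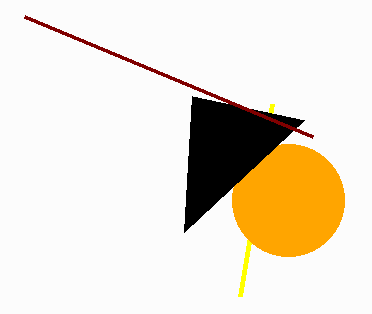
x0_1 = 272
y0_1 = 104
cx_2 = 288
cy_2 = 200
r_2 = 56
x0_3 = 304
y0_3 = 120
x1_4 = 312
y1_4 = 136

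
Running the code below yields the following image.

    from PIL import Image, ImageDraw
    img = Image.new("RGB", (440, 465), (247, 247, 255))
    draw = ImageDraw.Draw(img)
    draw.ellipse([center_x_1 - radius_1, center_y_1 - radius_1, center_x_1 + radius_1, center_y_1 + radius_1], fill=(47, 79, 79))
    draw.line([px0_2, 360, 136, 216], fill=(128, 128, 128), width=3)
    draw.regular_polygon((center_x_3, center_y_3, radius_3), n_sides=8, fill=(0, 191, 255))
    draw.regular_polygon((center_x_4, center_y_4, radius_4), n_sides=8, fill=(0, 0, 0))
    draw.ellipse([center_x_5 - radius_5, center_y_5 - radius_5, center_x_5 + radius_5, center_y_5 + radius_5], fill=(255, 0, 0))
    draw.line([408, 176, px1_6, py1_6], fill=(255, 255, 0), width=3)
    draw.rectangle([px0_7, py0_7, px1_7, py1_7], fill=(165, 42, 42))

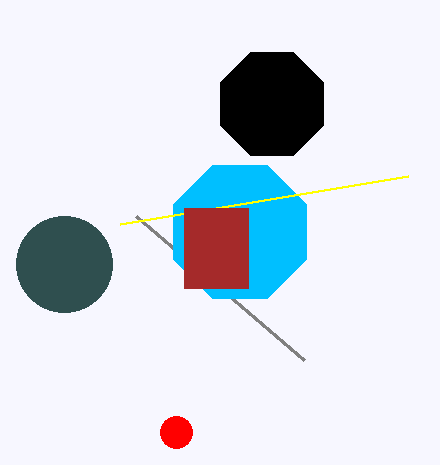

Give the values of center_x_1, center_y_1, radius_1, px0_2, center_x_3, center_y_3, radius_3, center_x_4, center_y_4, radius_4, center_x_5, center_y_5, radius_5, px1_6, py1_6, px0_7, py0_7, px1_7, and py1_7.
center_x_1 = 64
center_y_1 = 264
radius_1 = 48
px0_2 = 304
center_x_3 = 240
center_y_3 = 232
radius_3 = 72
center_x_4 = 272
center_y_4 = 104
radius_4 = 56
center_x_5 = 176
center_y_5 = 432
radius_5 = 16
px1_6 = 120
py1_6 = 224
px0_7 = 184
py0_7 = 208
px1_7 = 248
py1_7 = 288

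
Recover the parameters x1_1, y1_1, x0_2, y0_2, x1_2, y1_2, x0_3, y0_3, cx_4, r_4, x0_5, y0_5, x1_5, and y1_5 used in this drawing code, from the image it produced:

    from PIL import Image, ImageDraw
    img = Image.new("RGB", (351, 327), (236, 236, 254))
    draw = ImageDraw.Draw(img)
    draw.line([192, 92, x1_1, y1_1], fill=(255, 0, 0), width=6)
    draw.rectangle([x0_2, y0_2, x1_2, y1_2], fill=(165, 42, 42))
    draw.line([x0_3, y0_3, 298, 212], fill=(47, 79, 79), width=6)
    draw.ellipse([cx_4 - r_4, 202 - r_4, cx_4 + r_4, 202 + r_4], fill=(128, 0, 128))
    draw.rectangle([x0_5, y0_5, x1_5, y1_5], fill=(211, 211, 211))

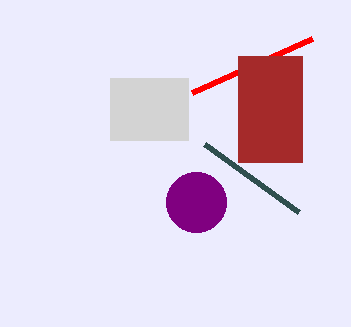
x1_1 = 312; y1_1 = 38; x0_2 = 238; y0_2 = 56; x1_2 = 302; y1_2 = 162; x0_3 = 204; y0_3 = 144; cx_4 = 196; r_4 = 30; x0_5 = 110; y0_5 = 78; x1_5 = 188; y1_5 = 140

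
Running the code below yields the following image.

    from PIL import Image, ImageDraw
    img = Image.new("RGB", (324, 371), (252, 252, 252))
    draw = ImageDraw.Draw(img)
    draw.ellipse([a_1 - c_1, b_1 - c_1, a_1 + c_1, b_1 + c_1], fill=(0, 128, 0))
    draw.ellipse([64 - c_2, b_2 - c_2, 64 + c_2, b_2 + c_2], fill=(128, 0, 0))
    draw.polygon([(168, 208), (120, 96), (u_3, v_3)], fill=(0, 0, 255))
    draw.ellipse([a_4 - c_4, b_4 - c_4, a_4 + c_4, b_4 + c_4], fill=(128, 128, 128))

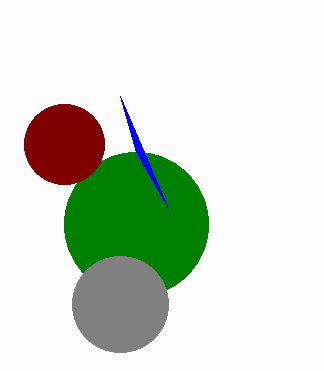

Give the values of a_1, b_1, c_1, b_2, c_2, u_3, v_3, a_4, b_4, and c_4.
a_1 = 136
b_1 = 224
c_1 = 72
b_2 = 144
c_2 = 40
u_3 = 136
v_3 = 152
a_4 = 120
b_4 = 304
c_4 = 48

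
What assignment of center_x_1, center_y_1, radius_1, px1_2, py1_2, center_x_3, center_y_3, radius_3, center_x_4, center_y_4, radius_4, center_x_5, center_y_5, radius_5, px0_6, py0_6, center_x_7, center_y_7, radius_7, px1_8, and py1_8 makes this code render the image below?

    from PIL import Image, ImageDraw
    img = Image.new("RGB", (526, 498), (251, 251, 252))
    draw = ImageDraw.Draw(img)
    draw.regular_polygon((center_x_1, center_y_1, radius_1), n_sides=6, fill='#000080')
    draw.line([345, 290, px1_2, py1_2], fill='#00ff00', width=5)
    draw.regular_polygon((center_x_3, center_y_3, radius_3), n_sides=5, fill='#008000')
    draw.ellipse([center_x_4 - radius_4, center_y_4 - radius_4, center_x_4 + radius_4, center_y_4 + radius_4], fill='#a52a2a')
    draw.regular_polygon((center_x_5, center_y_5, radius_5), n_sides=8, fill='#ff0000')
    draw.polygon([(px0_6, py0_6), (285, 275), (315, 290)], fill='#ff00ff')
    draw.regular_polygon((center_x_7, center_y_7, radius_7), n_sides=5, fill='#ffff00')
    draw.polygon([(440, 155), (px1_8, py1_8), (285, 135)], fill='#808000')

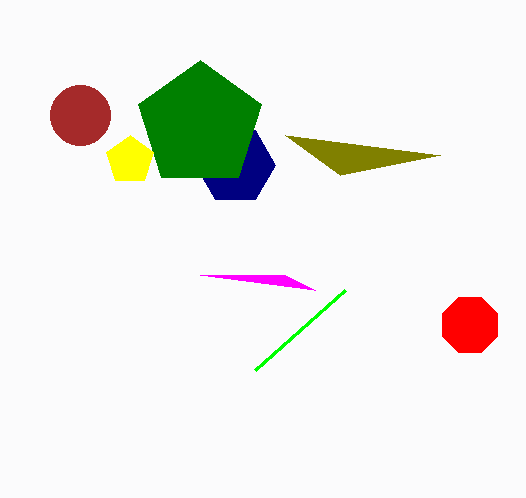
center_x_1 = 235, center_y_1 = 165, radius_1 = 40, px1_2 = 255, py1_2 = 370, center_x_3 = 200, center_y_3 = 125, radius_3 = 65, center_x_4 = 80, center_y_4 = 115, radius_4 = 30, center_x_5 = 470, center_y_5 = 325, radius_5 = 30, px0_6 = 200, py0_6 = 275, center_x_7 = 130, center_y_7 = 160, radius_7 = 25, px1_8 = 340, py1_8 = 175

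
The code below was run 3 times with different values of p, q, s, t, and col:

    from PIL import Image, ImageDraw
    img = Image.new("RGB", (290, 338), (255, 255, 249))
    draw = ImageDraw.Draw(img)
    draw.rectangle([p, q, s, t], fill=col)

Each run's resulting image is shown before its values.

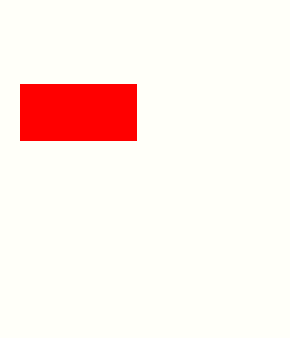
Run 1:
p = 20, q = 84, s = 136, t = 140, col = 'red'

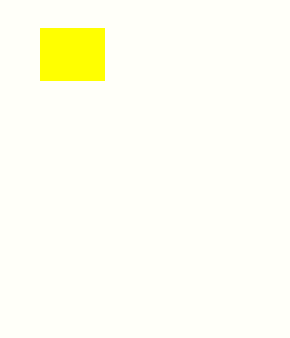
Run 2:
p = 40; q = 28; s = 104; t = 80; col = 'yellow'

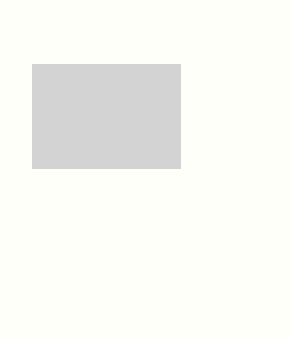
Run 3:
p = 32, q = 64, s = 180, t = 168, col = 'lightgray'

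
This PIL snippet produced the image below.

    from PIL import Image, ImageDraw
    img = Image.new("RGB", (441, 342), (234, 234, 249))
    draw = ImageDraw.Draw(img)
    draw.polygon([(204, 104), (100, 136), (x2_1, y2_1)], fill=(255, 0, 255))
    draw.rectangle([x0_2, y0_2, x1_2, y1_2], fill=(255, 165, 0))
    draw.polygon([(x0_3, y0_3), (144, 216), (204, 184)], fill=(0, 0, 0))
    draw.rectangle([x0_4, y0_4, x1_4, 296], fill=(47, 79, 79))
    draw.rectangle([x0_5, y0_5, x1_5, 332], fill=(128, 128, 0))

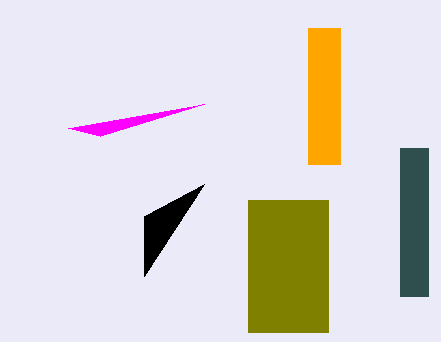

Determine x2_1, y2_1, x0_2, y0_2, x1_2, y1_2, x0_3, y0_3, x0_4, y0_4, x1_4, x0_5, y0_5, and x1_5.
x2_1 = 68, y2_1 = 128, x0_2 = 308, y0_2 = 28, x1_2 = 340, y1_2 = 164, x0_3 = 144, y0_3 = 276, x0_4 = 400, y0_4 = 148, x1_4 = 428, x0_5 = 248, y0_5 = 200, x1_5 = 328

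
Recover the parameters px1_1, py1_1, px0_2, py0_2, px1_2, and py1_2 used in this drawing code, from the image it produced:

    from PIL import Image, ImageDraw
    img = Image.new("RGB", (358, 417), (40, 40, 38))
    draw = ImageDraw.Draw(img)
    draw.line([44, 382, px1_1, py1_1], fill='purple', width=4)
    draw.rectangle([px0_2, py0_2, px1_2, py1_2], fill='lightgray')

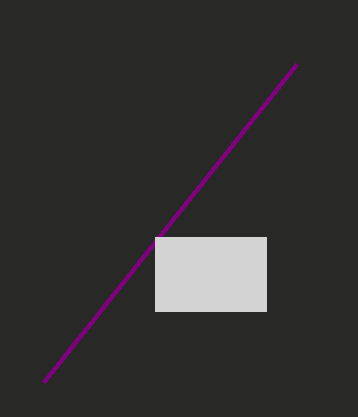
px1_1 = 297
py1_1 = 64
px0_2 = 155
py0_2 = 237
px1_2 = 266
py1_2 = 311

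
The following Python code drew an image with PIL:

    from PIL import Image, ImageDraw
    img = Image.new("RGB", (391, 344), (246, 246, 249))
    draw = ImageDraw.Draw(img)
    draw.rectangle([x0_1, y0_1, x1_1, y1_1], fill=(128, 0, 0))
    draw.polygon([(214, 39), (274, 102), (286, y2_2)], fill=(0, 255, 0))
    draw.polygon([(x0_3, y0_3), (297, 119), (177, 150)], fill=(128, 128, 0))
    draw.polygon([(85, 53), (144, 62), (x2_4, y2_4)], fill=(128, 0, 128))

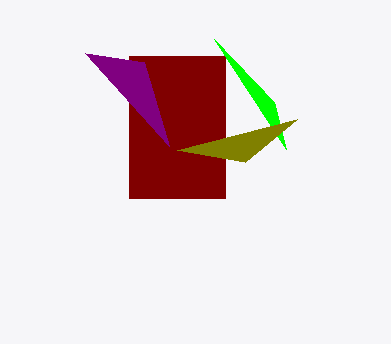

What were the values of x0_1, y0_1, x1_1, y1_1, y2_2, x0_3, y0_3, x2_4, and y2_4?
x0_1 = 129; y0_1 = 56; x1_1 = 225; y1_1 = 198; y2_2 = 149; x0_3 = 245; y0_3 = 162; x2_4 = 169; y2_4 = 146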